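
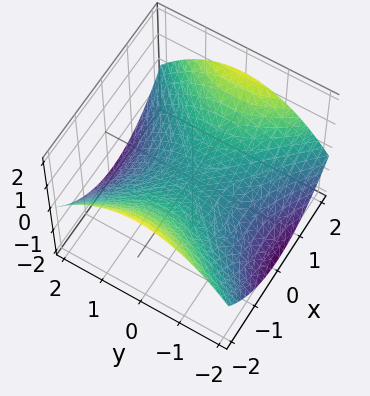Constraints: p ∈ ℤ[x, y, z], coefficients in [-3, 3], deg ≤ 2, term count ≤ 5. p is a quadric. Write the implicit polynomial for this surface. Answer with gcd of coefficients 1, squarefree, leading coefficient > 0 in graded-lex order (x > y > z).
(a) deg p = 2. A hyperbolic paraboloid; a quadric.
(b) Symmetries: it's symmetric under y → −y, forcing even powers of y; mirror symmetry x ↦ −x ⇒ only even powers of x.
(c) Against the integer gridlines: it meets the y-axis at y = 0 (among the integer gridlines); it crosses the z-axis at the gridline z = 0.
(d) Putting this together gives p.

x^2 - y^2 - 3*z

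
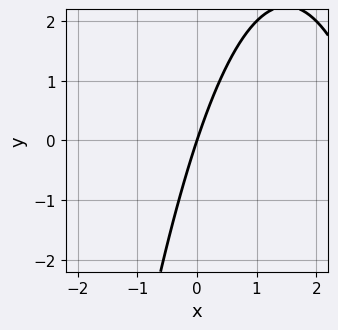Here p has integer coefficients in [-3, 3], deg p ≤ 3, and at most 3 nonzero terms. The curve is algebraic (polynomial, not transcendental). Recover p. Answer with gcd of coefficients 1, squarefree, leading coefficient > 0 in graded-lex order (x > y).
(a) Degree: no degree-1 curve has this shape, so deg p = 2.
(b) Reading off the gridlines: one y-axis crossing is at y = 0; one x-axis crossing is at x = 0.
(c) Together with the visible shape, these determine p as stated.

x^2 - 3*x + y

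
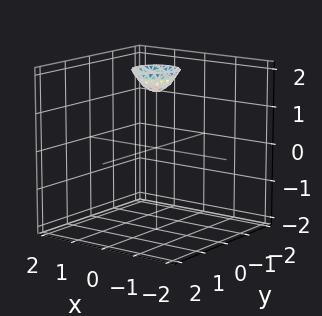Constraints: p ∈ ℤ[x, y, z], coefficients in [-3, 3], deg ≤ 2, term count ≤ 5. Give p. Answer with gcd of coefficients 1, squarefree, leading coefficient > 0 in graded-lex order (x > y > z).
3*x^2 + 3*y^2 - 2*z + 3

(a) deg p = 2.
(b) Symmetries: the surface is invariant under rotation about z: p = q(x² + y², z).
(c) Against the integer gridlines: no x-intercept at any integer in the box; a circular section at z = 2 has radius between 0 and 1; the surface avoids every integer y-axis point in the box.
(d) Solving for integer coefficients yields p as stated.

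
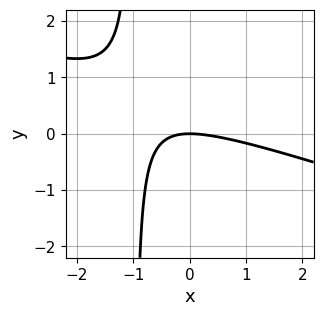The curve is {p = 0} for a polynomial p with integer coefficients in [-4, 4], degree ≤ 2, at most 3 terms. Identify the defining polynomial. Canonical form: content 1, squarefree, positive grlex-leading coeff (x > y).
(a) The degree is 2 — a generic line meets the curve in up to 2 points.
(b) From the visible intercepts: it crosses the x-axis at the gridline x = 0; one y-axis crossing is at y = 0.
(c) The integer polynomial consistent with all of this is the stated p.

x^2 + 3*x*y + 3*y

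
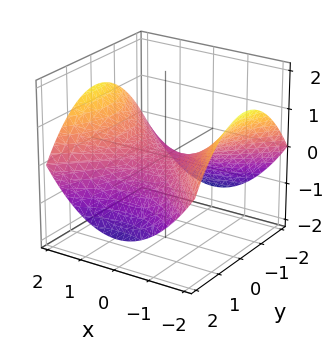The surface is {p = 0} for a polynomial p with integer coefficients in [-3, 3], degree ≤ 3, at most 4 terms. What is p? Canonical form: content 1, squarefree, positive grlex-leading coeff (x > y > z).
First, deg p = 2.
Then, symmetries: mirror symmetry y ↦ −y ⇒ only even powers of y; mirror symmetry x ↦ −x ⇒ only even powers of x.
Next, reading off the gridlines: it meets the y-axis at y = 0 (among the integer gridlines); it meets the x-axis at x = 0 (among the integer gridlines); one z-axis crossing is at z = 0.
Finally, matching integer coefficients to the picture gives p.

x^2 - y^2 - 3*z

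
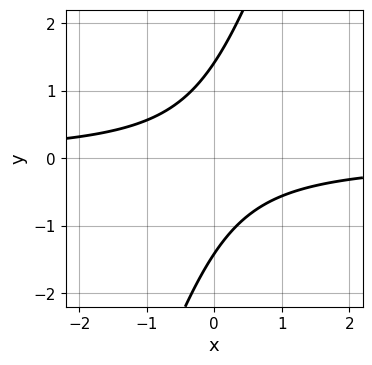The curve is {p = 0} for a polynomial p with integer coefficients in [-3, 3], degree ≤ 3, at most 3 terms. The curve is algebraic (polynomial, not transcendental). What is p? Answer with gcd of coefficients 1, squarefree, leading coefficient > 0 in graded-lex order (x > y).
3*x*y - y^2 + 2

1. The degree is 2 — a generic line meets the curve in up to 2 points.
2. Against the integer gridlines: no x-intercept at any integer in the box.
3. These observations pin down the coefficients.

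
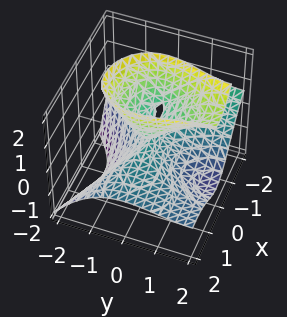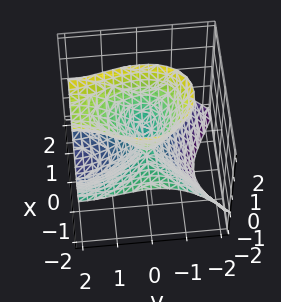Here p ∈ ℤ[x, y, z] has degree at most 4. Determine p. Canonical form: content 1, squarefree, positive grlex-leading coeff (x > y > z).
x^3 + 3*x^2*z - y^3 + 3*y^2 - 2*z^2

The degree is 3 — no degree-2 surface has this shape.
Observable constraints: one x-axis crossing is at x = 0; it meets the z-axis at z = 0 (among the integer gridlines); one y-axis crossing is at y = 0.
Solving for integer coefficients yields p as stated.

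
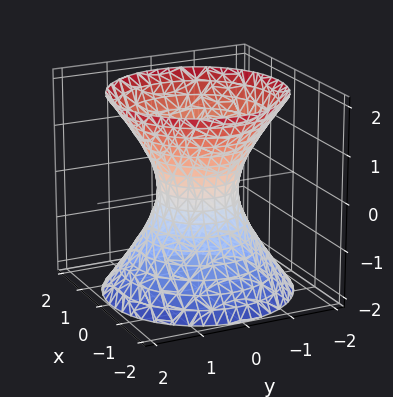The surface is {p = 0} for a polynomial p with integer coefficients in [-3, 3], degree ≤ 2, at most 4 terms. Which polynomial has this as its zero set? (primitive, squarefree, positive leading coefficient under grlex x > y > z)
3*x^2 + 3*y^2 - 2*z^2 - 2

First, degree: an hourglass — one-sheet hyperboloid; a quadric, so deg p = 2.
Then, symmetries: mirror symmetry z ↦ −z ⇒ only even powers of z; the z-axis is an axis of rotation, so x and y enter only as x² + y².
Next, reading off the gridlines: a circular section at z = 2 has radius between 1 and 2; it misses every integer gridline on the z-axis.
Finally, matching integer coefficients to the picture gives p.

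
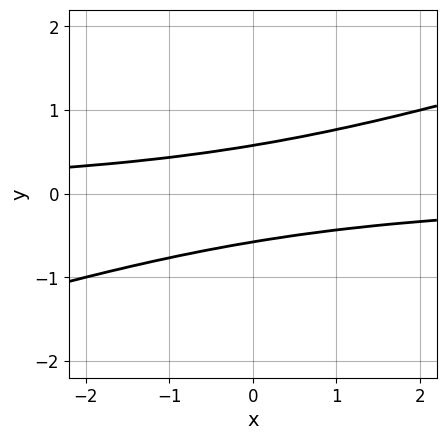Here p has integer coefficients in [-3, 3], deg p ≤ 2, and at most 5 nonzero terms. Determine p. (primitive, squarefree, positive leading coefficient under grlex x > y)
1. deg p = 2.
2. Reading off the gridlines: the curve avoids every integer x-axis point in the box.
3. Fitting integer coefficients to these (and the overall shape) gives p.

x*y - 3*y^2 + 1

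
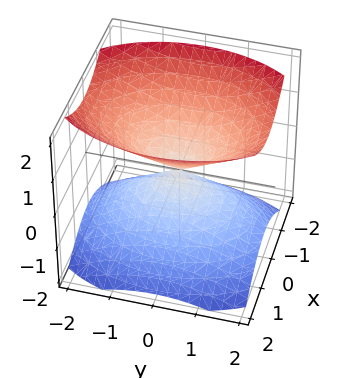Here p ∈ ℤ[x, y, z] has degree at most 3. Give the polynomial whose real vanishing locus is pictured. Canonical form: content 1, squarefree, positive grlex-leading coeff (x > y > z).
First, I count 2 distinct pieces. Treating them together as one polynomial.
Next, deg p = 2. A double cone through the origin; a quadric.
Then, symmetries: the y ↦ −y reflection is a symmetry, so y appears only in even powers; mirror symmetry z ↦ −z ⇒ only even powers of z; the x ↦ −x reflection is a symmetry, so x appears only in even powers.
Next, reading off the gridlines: one x-axis crossing is at x = 0; it crosses the y-axis at the gridline y = 0; it crosses the z-axis at the gridline z = 0.
Finally, these observations pin down the coefficients.

2*x^2 + y^2 - 2*z^2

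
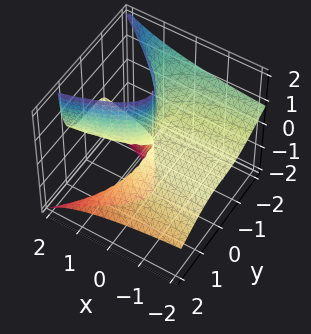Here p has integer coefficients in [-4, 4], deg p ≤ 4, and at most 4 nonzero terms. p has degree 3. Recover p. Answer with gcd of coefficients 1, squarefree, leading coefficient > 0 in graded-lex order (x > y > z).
1. deg p = 3. A generic line meets the surface in up to 3 points.
2. Reading off the gridlines: the visible x-axis segment lies entirely on the surface; the visible z-axis segment lies entirely on the surface.
3. Putting this together gives p.

y^3 + 2*y^2*z - 2*x*z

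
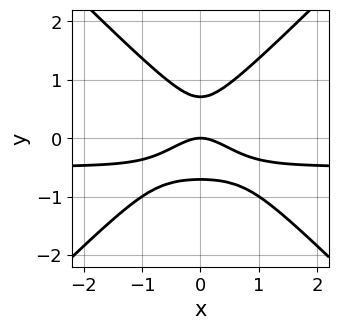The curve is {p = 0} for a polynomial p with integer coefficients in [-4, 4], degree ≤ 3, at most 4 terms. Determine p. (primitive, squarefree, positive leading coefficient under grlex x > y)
2*x^2*y - 2*y^3 + x^2 + y

First, the degree is 3 — a generic line meets the curve in up to 3 points.
Then, symmetries: the x ↦ −x reflection is a symmetry, so x appears only in even powers.
Next, observable constraints: it meets the y-axis at y = 0 (among the integer gridlines); it meets the x-axis at x = 0 (among the integer gridlines).
Finally, these observations pin down the coefficients.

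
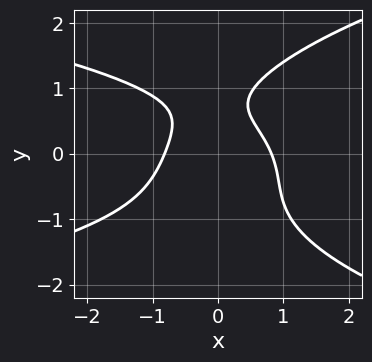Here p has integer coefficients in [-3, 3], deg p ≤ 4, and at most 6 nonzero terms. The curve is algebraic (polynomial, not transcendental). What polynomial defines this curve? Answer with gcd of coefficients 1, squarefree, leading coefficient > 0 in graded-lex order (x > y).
2*y^4 - 2*x*y^2 - 3*x^2 - 2*y + 2

1. The degree is 4 — no degree-3 curve has this shape.
2. Observable constraints: the curve avoids every integer y-axis point in the box.
3. The integer polynomial consistent with all of this is the stated p.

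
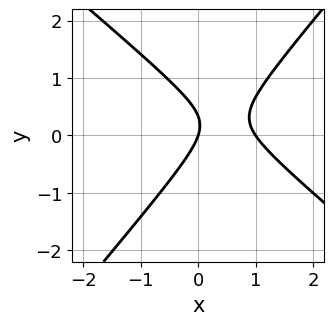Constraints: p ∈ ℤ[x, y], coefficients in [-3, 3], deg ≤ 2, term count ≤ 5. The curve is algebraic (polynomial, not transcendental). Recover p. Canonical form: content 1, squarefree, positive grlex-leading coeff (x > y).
1. Degree: the shape is more complex than any degree-1 curve, so deg p = 2.
2. From the visible intercepts: it meets the y-axis at y = 0 (among the integer gridlines); among the integer gridlines, it crosses the x-axis at x ∈ {0, 1}.
3. Solving for integer coefficients yields p as stated.

3*x^2 + x*y - 3*y^2 - 3*x + y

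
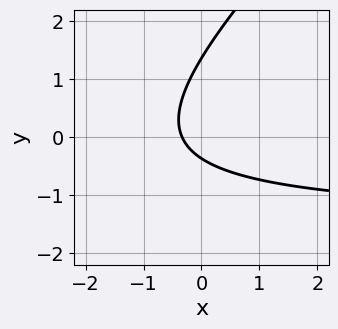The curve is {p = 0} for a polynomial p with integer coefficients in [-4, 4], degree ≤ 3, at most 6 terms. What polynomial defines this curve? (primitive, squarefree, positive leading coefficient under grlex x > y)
2*x*y - 2*y^2 + 3*x + 2*y + 1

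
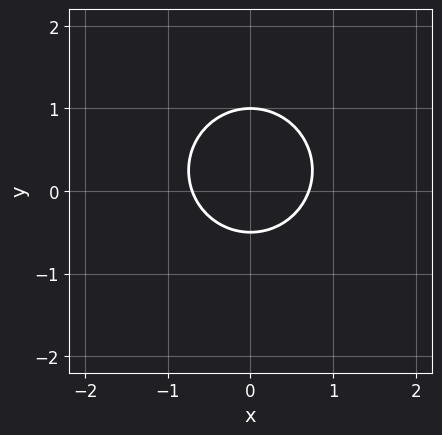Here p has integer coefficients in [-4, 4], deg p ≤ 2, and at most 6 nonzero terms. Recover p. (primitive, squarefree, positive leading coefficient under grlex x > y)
(a) The degree is 2 — no degree-1 curve has this shape.
(b) Symmetries: it's symmetric under x → −x, forcing even powers of x.
(c) Reading off the gridlines: one y-axis crossing is at y = 1.
(d) Together with the visible shape, these determine p as stated.

2*x^2 + 2*y^2 - y - 1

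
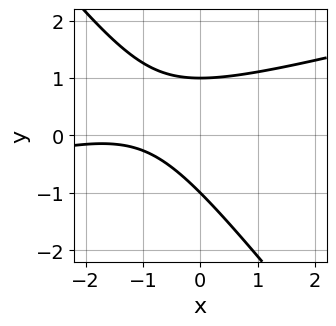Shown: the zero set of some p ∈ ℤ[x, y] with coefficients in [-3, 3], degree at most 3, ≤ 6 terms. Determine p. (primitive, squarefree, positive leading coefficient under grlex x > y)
1. Degree: no degree-1 curve has this shape, so deg p = 2.
2. Checking where it meets the axes: it misses every integer gridline on the x-axis; the y-axis gridline crossings are at y ∈ {-1, 1}.
3. Putting this together gives p.

x^2 - 3*x*y - 3*y^2 + 3*x + 3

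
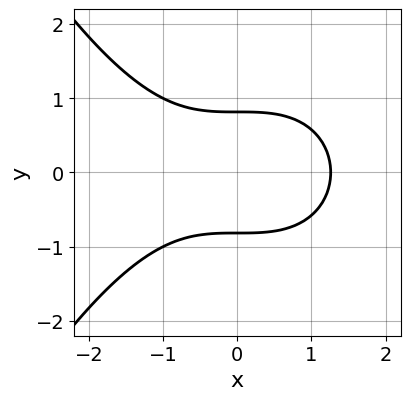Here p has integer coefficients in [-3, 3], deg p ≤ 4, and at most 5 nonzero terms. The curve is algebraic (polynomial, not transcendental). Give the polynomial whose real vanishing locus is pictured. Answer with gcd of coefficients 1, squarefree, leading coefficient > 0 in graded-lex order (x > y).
x^3 + 3*y^2 - 2

1. Degree: a generic line meets the curve in up to 3 points, so deg p = 3.
2. Symmetries: it's symmetric under y → −y, forcing even powers of y.
3. Fitting integer coefficients to these (and the overall shape) gives p.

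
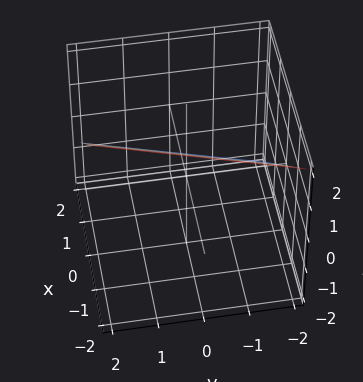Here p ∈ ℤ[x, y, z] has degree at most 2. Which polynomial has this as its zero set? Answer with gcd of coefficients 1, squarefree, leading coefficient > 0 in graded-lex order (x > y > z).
1. Degree: the surface is flat (a plane), so deg p = 1.
2. Observable constraints: one y-axis crossing is at y = -2.
3. Putting this together gives p.

3*x - y + 3*z - 2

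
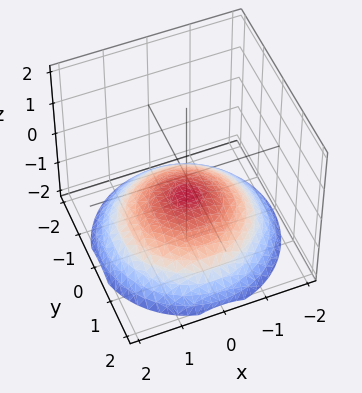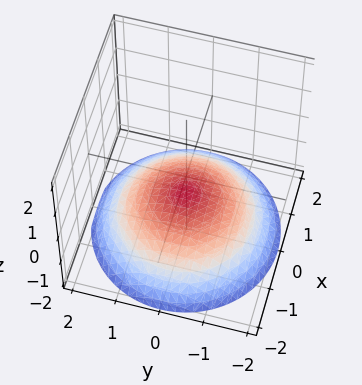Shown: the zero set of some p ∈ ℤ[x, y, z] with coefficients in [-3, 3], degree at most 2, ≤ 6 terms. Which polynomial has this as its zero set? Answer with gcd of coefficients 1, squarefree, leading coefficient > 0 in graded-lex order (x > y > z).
x^2 + y^2 + 3*z + 2

First, degree: a generic line meets the surface in up to 2 points, so deg p = 2.
Then, by symmetry, every cross-section ⟂ z is a circle, so x, y appear only via x² + y².
Next, reading off the gridlines: it misses every integer gridline on the x-axis; the surface avoids every integer y-axis point in the box.
Finally, assembling these constraints gives the stated polynomial.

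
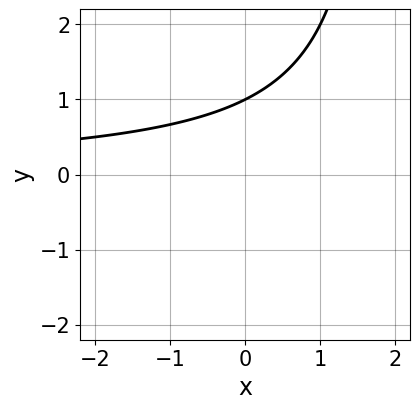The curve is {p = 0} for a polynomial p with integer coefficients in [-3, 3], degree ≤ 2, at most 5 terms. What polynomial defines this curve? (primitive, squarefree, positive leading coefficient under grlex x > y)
x*y - 2*y + 2

First, degree: a generic line meets the curve in up to 2 points, so deg p = 2.
Then, against the integer gridlines: no x-intercept at any integer in the box; one y-axis crossing is at y = 1.
Finally, fitting integer coefficients to these (and the overall shape) gives p.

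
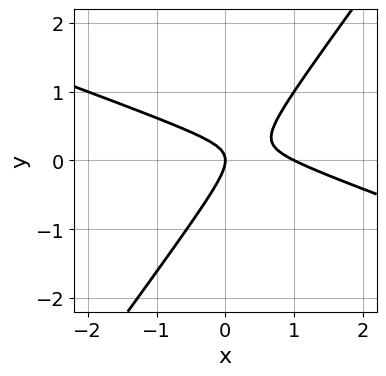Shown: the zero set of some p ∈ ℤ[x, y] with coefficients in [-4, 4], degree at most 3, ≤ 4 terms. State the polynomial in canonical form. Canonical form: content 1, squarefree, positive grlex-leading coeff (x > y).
1. Degree: a generic line meets the curve in up to 2 points, so deg p = 2.
2. From the visible intercepts: the x-axis gridline crossings are at x ∈ {0, 1}; one y-axis crossing is at y = 0.
3. Fitting integer coefficients to these (and the overall shape) gives p.

x^2 + 2*x*y - 2*y^2 - x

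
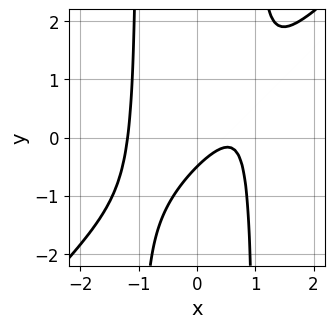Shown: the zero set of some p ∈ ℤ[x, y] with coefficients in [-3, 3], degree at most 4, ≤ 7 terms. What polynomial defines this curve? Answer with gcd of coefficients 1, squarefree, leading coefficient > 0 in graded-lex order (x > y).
First, degree: a generic line meets the curve in up to 3 points, so deg p = 3.
Finally, solving for integer coefficients yields p as stated.

2*x^3 - 2*x^2*y - 2*x + 2*y + 1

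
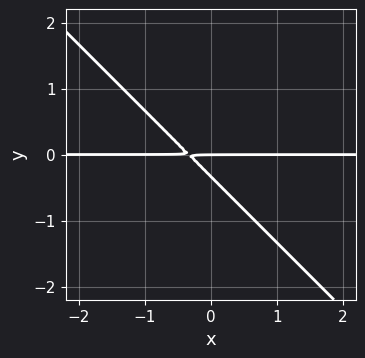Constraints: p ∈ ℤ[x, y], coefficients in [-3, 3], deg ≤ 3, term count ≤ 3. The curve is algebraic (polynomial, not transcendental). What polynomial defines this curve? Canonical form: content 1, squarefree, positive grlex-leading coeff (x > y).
3*x*y + 3*y^2 + y

The degree is 2 — the shape is more complex than any degree-1 curve.
Checking where it meets the axes: it crosses the y-axis at the gridline y = 0; every point of the x-axis in the box is on the curve.
The integer polynomial consistent with all of this is the stated p.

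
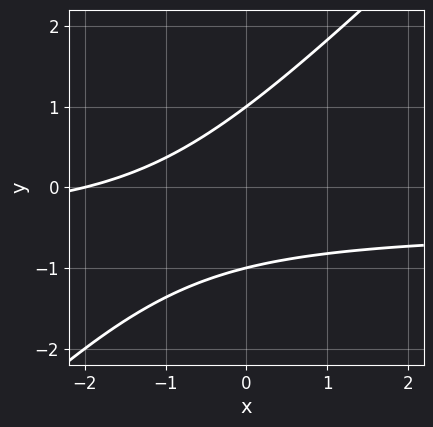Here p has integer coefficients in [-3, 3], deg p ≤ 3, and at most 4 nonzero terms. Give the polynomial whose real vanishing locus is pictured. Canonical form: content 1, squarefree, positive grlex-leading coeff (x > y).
2*x*y - 2*y^2 + x + 2

1. deg p = 2.
2. Reading off the gridlines: among the integer gridlines, it crosses the y-axis at y ∈ {-1, 1}; it crosses the x-axis at the gridline x = -2.
3. Together with the visible shape, these determine p as stated.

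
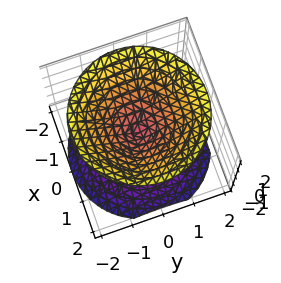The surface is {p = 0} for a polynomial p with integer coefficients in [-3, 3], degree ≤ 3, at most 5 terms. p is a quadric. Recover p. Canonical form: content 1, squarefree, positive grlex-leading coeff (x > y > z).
x^2 + y^2 - z^2

1. There are 2 components. They look like related sheets of one shape, so recover p as a whole.
2. The degree is 2 — a double cone through the origin; a quadric.
3. Symmetry: the z-axis is an axis of rotation, so x and y enter only as x² + y²; it's symmetric under z → −z, forcing even powers of z.
4. Observable constraints: one y-axis crossing is at y = 0; it meets the x-axis at x = 0 (among the integer gridlines).
5. Matching integer coefficients to the picture gives p.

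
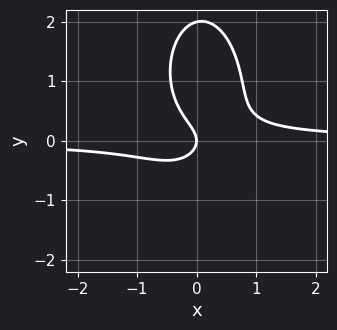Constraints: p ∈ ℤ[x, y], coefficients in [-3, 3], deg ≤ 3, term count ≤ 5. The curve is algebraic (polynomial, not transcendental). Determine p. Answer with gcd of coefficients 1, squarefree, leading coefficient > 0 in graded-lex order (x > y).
(a) Degree: a generic line meets the curve in up to 3 points, so deg p = 3.
(b) Observable constraints: among the integer gridlines, it crosses the y-axis at y ∈ {0, 2}; it meets the x-axis at x = 0 (among the integer gridlines).
(c) Matching integer coefficients to the picture gives p.

3*x^2*y + y^3 - 2*y^2 - x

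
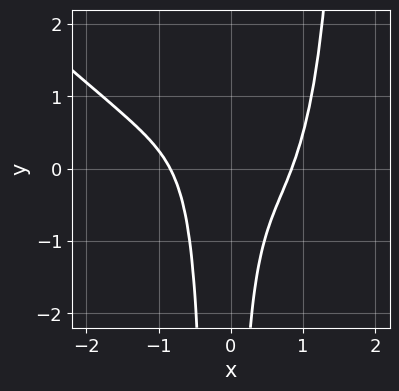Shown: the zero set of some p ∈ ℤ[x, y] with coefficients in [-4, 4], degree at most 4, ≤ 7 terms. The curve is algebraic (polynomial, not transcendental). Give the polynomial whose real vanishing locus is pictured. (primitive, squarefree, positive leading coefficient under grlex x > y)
2*x^4 + 2*x^3*y - 3*x^2*y - x*y - 1

1. Degree: a generic line meets the curve in up to 4 points, so deg p = 4.
2. From the visible intercepts: the curve avoids every integer y-axis point in the box.
3. Assembling these constraints gives the stated polynomial.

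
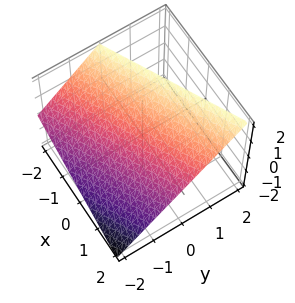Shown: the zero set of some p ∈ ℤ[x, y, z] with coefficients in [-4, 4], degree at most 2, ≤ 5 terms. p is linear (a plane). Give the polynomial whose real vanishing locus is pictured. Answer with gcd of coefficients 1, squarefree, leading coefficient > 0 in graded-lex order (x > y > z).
x - 2*y + 2*z - 2

1. The degree is 1 — the surface is flat (a plane).
2. Against the integer gridlines: it crosses the x-axis at the gridline x = 2; it crosses the z-axis at the gridline z = 1; it crosses the y-axis at the gridline y = -1.
3. Solving for integer coefficients yields p as stated.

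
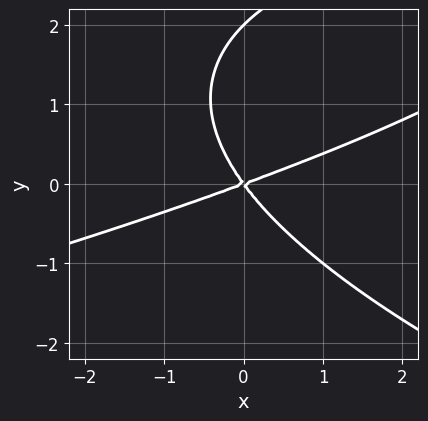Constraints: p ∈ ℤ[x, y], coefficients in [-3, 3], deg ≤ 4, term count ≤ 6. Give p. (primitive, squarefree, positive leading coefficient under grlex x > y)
y^3 + x^2 - 2*x*y - 2*y^2

1. Degree: no degree-2 curve has this shape, so deg p = 3.
2. Against the integer gridlines: among the integer gridlines, it crosses the y-axis at y ∈ {0, 2}; it crosses the x-axis at the gridline x = 0.
3. Matching integer coefficients to the picture gives p.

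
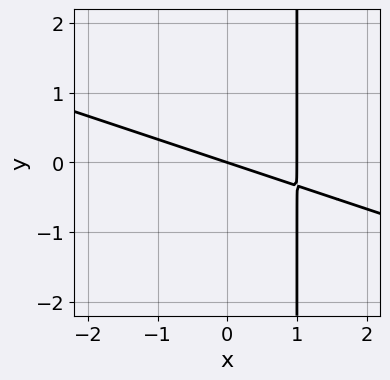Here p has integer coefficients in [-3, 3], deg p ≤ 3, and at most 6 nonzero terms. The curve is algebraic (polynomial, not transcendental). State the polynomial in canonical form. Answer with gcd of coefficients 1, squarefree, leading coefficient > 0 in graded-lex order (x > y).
(a) deg p = 2. The shape is more complex than any degree-1 curve.
(b) From the axis intercepts and sections: the x-axis gridline crossings are at x ∈ {0, 1}; it meets the y-axis at y = 0 (among the integer gridlines).
(c) These observations pin down the coefficients.

x^2 + 3*x*y - x - 3*y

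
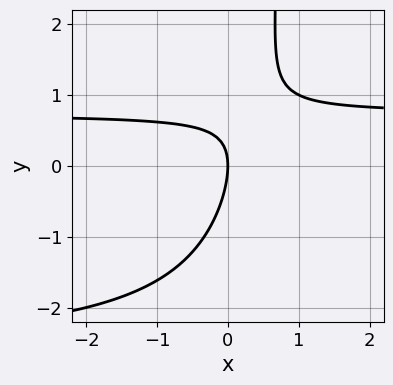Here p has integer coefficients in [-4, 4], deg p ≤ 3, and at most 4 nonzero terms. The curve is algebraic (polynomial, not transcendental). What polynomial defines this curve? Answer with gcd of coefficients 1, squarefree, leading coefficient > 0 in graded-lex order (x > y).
1. Degree: a generic line meets the curve in up to 3 points, so deg p = 3.
2. Observable constraints: it crosses the x-axis at the gridline x = 0; it crosses the y-axis at the gridline y = 0.
3. These observations pin down the coefficients.

x*y^2 + 2*x*y - y^2 - 2*x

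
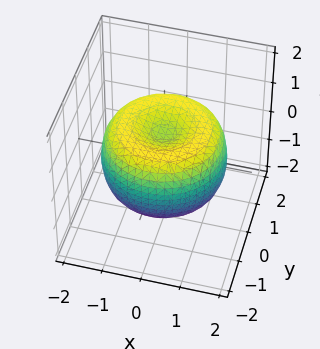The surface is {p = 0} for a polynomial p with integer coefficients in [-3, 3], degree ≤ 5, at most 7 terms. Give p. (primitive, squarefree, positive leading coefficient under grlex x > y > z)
x^4 + 2*x^2*y^2 + y^4 - 2*x^2 - 2*y^2 + 2*z^2 - 1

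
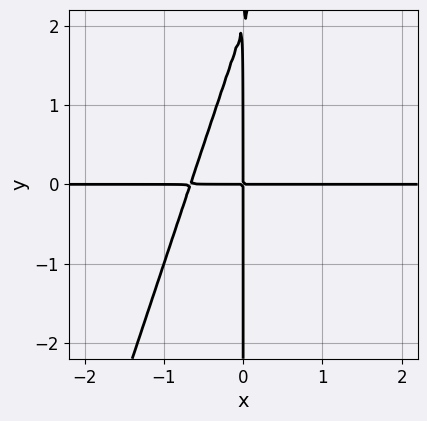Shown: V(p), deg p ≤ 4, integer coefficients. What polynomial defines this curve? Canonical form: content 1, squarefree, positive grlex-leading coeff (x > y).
3*x^2*y - x*y^2 + 2*x*y

1. deg p = 3. The shape is more complex than any degree-2 curve.
2. From the visible intercepts: the visible x-axis segment lies entirely on the curve; every point of the y-axis in the box is on the curve.
3. The integer polynomial consistent with all of this is the stated p.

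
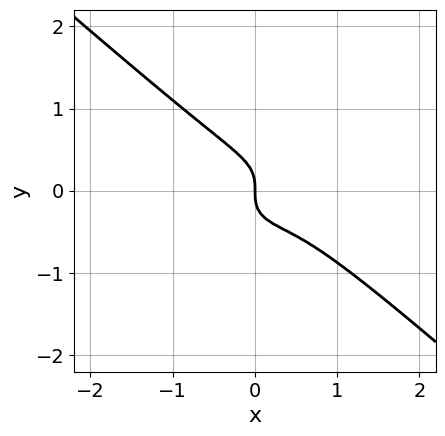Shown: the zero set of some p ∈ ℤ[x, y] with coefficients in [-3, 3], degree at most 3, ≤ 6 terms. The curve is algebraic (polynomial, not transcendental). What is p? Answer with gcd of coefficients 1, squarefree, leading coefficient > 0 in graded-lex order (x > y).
The degree is 3 — a generic line meets the curve in up to 3 points.
Against the integer gridlines: it crosses the y-axis at the gridline y = 0; one x-axis crossing is at x = 0.
Putting this together gives p.

2*x^3 + 3*y^3 - x^2 + x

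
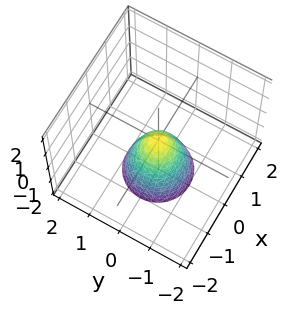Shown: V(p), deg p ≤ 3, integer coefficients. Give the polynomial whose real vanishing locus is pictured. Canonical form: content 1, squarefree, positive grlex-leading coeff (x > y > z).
2*x^2 + 2*y^2 + z

(a) Degree: a paraboloid; a quadric, so deg p = 2.
(b) Symmetries: every cross-section ⟂ z is a circle, so x, y appear only via x² + y².
(c) Checking where it meets the axes: a circular section at z = -2 has radius exactly 1; one z-axis crossing is at z = 0; it crosses the y-axis at the gridline y = 0; one x-axis crossing is at x = 0.
(d) Matching integer coefficients to the picture gives p.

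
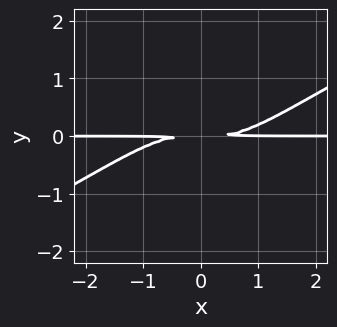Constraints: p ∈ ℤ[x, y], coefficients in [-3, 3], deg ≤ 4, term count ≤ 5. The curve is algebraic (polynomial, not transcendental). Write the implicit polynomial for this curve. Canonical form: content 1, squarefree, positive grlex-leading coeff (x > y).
x^3*y - 2*x^2*y^2 - 3*y^2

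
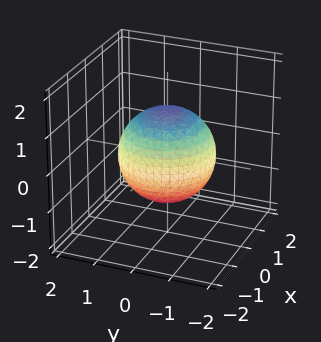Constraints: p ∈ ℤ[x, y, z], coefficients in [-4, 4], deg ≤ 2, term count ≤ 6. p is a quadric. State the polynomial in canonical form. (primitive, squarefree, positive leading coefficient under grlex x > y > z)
1. The degree is 2 — a closed, bounded, convex surface; a quadric.
2. Symmetries: it's symmetric under z → −z, forcing even powers of z; the surface is invariant under rotation about z: p = q(x² + y², z).
3. From the axis intercepts and sections: a circular section at z = 1 has radius between 0 and 1.
4. The integer polynomial consistent with all of this is the stated p.

2*x^2 + 2*y^2 + 2*z^2 - 3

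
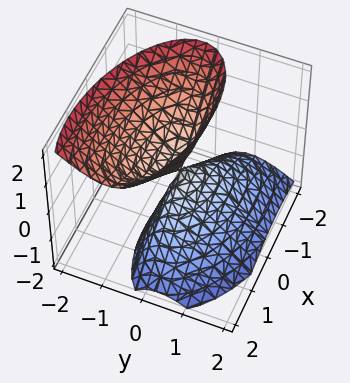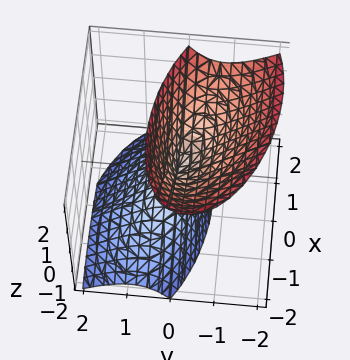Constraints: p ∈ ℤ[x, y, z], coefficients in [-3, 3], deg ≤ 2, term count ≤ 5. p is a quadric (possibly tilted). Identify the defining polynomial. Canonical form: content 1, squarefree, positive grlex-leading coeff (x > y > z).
x^2 + x*y + 3*y^2 + 2*y*z - z^2

First, there are 2 components.
Then, degree: a generic line meets the surface in up to 2 points, so deg p = 2.
Next, observable constraints: it meets the y-axis at y = 0 (among the integer gridlines); it meets the z-axis at z = 0 (among the integer gridlines); it meets the x-axis at x = 0 (among the integer gridlines).
Finally, solving for integer coefficients yields p as stated.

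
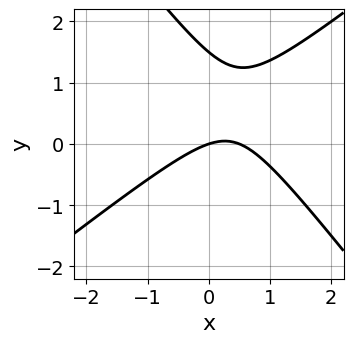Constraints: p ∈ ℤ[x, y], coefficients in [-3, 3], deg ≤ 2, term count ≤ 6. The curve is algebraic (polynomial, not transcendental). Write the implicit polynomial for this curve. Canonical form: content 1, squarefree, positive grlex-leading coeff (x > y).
2*x^2 - x*y - 2*y^2 - x + 3*y

First, degree: a generic line meets the curve in up to 2 points, so deg p = 2.
Then, against the integer gridlines: it meets the x-axis at x = 0 (among the integer gridlines); it meets the y-axis at y = 0 (among the integer gridlines).
Finally, matching integer coefficients to the picture gives p.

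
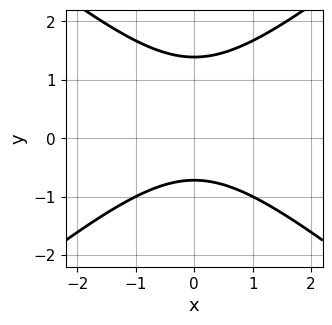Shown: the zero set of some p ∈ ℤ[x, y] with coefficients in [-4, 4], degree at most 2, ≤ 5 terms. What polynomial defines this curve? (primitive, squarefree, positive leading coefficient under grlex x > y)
Degree: a generic line meets the curve in up to 2 points, so deg p = 2.
Symmetries: the x ↦ −x reflection is a symmetry, so x appears only in even powers.
Reading off the gridlines: it misses every integer gridline on the x-axis.
These observations pin down the coefficients.

2*x^2 - 3*y^2 + 2*y + 3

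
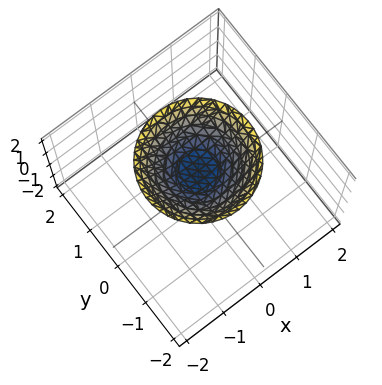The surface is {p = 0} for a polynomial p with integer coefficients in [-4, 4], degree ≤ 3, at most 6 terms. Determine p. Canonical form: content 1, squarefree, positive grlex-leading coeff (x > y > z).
1. deg p = 2. The shape is more complex than any degree-1 surface.
2. By symmetry, the z-axis is an axis of rotation, so x and y enter only as x² + y².
3. From the visible intercepts: the surface avoids every integer y-axis point in the box; it meets the z-axis at z = 1 (among the integer gridlines).
4. Together with the visible shape, these determine p as stated.

2*x^2 + 2*y^2 - 3*z + 3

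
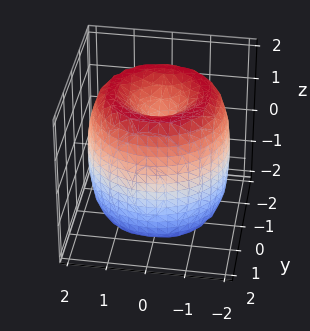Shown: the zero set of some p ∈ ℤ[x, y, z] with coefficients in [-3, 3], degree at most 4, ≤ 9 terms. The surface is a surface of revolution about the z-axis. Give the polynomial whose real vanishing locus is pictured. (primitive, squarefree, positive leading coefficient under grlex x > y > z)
x^4 + 2*x^2*y^2 + y^4 - 3*x^2 - 3*y^2 + z^2 - 1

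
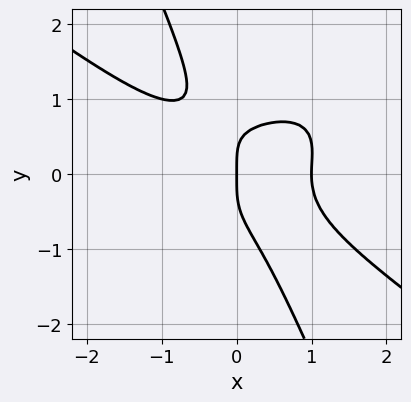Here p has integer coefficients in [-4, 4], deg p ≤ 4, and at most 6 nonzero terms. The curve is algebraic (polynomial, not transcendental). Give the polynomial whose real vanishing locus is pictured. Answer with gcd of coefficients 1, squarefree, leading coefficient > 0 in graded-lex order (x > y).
First, the degree is 4 — the shape is more complex than any degree-3 curve.
Next, observable constraints: among the integer gridlines, it crosses the x-axis at x ∈ {0, 1}; one y-axis crossing is at y = 0.
Finally, together with the visible shape, these determine p as stated.

x^4 - x^2*y^2 + 2*x*y^3 + y^4 - x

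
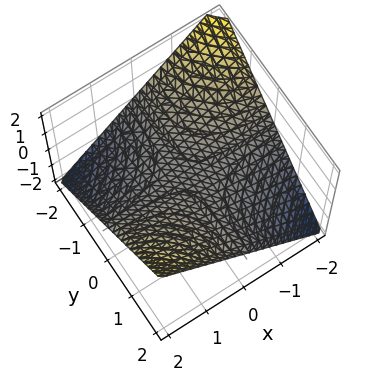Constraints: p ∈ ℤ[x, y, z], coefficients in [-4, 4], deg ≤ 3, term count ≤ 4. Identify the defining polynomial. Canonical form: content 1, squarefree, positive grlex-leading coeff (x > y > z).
x*y - 2*z

First, the degree is 2 — a saddle surface; a quadric.
Then, reading off the gridlines: every point of the x-axis in the box is on the surface; it crosses the z-axis at the gridline z = 0; every point of the y-axis in the box is on the surface.
Finally, solving for integer coefficients yields p as stated.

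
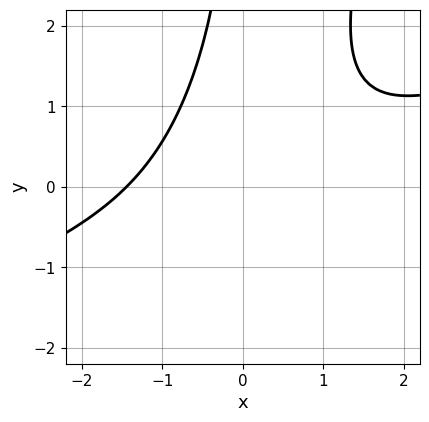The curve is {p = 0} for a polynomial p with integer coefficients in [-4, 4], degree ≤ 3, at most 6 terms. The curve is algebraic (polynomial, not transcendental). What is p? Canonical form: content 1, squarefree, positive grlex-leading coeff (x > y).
x^3 - 3*x^2*y + x*y^2 + 3

(a) deg p = 3. No degree-2 curve has this shape.
(b) Against the integer gridlines: it misses every integer gridline on the y-axis.
(c) Solving for integer coefficients yields p as stated.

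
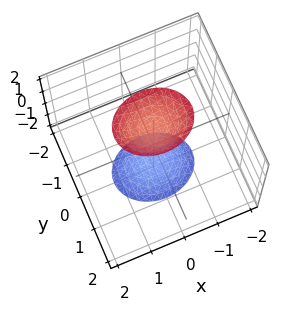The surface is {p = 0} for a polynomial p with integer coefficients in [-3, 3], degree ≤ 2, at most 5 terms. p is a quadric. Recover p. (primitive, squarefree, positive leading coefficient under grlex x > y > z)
2*x^2 + 3*y^2 - z^2 + 2

(a) There are 2 components. Treating them together as one polynomial.
(b) The degree is 2 — two sheets facing apart; a quadric.
(c) Symmetries: mirror symmetry y ↦ −y ⇒ only even powers of y; mirror symmetry x ↦ −x ⇒ only even powers of x; it's symmetric under z → −z, forcing even powers of z.
(d) Against the integer gridlines: it misses every integer gridline on the y-axis; it misses every integer gridline on the x-axis.
(e) Putting this together gives p.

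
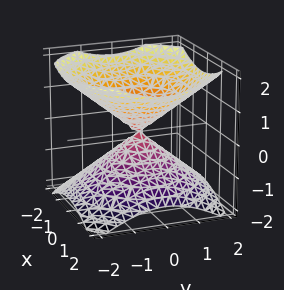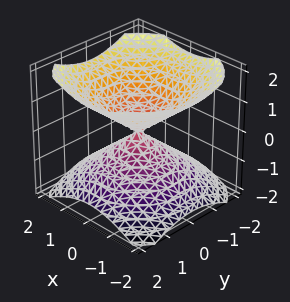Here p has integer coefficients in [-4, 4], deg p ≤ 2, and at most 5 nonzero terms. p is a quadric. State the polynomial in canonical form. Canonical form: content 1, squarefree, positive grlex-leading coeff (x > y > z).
2*x^2 + 2*y^2 - 3*z^2

1. I count 2 distinct pieces. Treating them together as one polynomial.
2. deg p = 2. Two nappes meeting at a single point; a quadric.
3. Symmetries: it's symmetric under z → −z, forcing even powers of z; the surface is invariant under rotation about z: p = q(x² + y², z).
4. Observable constraints: a circular section at z = 1 has radius between 1 and 2; it meets the x-axis at x = 0 (among the integer gridlines); it crosses the y-axis at the gridline y = 0.
5. The integer polynomial consistent with all of this is the stated p.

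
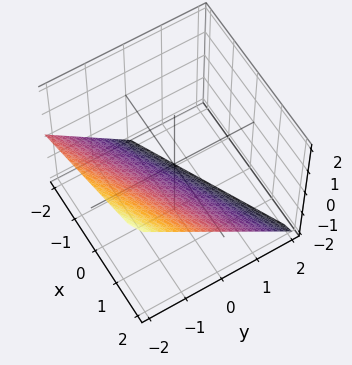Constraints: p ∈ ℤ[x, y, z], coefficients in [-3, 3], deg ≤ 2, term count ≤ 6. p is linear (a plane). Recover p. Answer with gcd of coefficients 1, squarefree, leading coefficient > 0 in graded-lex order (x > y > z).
The degree is 1 — every cross-section is a straight line — this is a plane.
Against the integer gridlines: it meets the x-axis at x = 2 (among the integer gridlines); it meets the y-axis at y = -1 (among the integer gridlines).
Solving for integer coefficients yields p as stated. Check: (0, 0, -1) on the z-axis lies on the surface, and p(0, 0, -1) = 0. ✓

x - 2*y - 2*z - 2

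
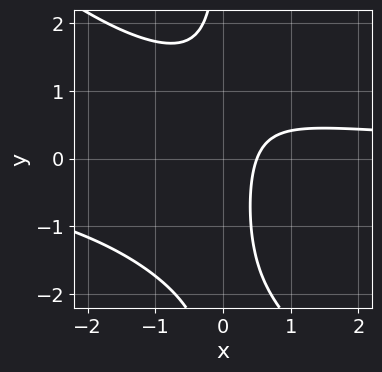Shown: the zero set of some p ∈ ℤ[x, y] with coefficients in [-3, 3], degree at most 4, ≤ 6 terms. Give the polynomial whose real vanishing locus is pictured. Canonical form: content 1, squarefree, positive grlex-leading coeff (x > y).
x^2*y + x*y^2 + x*y - 2*x + 1

deg p = 3. No degree-2 curve has this shape.
Against the integer gridlines: the curve avoids every integer y-axis point in the box.
Putting this together gives p.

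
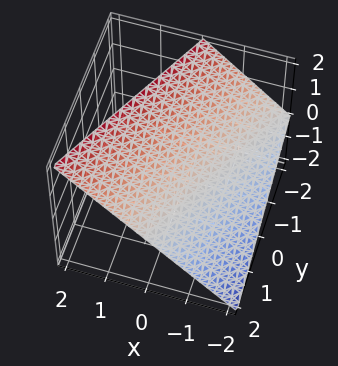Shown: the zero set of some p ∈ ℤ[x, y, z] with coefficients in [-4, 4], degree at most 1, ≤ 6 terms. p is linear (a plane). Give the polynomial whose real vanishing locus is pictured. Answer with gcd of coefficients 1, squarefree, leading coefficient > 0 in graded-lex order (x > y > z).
2*x - y - 2*z + 2

First, degree: every cross-section is a straight line — this is a plane, so deg p = 1.
Then, against the integer gridlines: it crosses the x-axis at the gridline x = -1; it meets the z-axis at z = 1 (among the integer gridlines); it crosses the y-axis at the gridline y = 2.
Finally, fitting integer coefficients to these (and the overall shape) gives p.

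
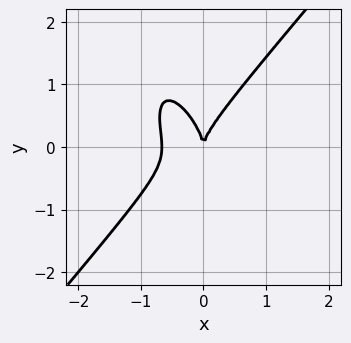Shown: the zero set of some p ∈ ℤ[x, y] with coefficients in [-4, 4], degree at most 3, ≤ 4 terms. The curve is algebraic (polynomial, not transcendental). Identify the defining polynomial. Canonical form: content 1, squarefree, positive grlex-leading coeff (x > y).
(a) The degree is 3 — a generic line meets the curve in up to 3 points.
(b) Checking where it meets the axes: it crosses the x-axis at the gridline x = 0; it crosses the y-axis at the gridline y = 0.
(c) Matching integer coefficients to the picture gives p.

3*x^3 - x*y^2 - y^3 + 2*x^2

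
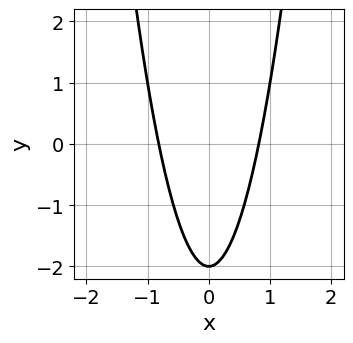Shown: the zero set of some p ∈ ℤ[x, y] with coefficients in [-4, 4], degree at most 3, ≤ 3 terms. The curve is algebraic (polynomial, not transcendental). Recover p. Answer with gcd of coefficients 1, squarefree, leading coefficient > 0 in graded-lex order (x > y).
1. The degree is 2 — a generic line meets the curve in up to 2 points.
2. Symmetries: mirror symmetry x ↦ −x ⇒ only even powers of x.
3. Observable constraints: it crosses the y-axis at the gridline y = -2.
4. Matching integer coefficients to the picture gives p.

3*x^2 - y - 2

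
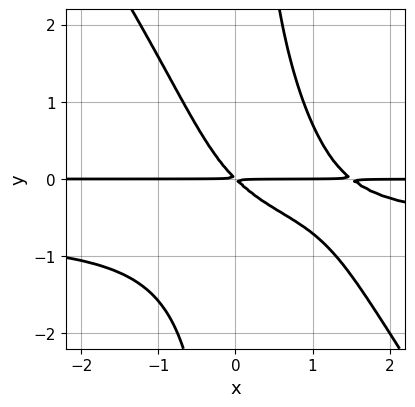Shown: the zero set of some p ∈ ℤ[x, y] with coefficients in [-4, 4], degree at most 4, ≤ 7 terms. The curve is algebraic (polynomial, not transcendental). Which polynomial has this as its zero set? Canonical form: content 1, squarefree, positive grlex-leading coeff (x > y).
1. Degree: no degree-3 curve has this shape, so deg p = 4.
2. Reading off the gridlines: the visible x-axis segment lies entirely on the curve.
3. Together with the visible shape, these determine p as stated.

3*x^2*y^2 + 2*x*y^3 + 2*x^2*y - 3*x*y - 3*y^2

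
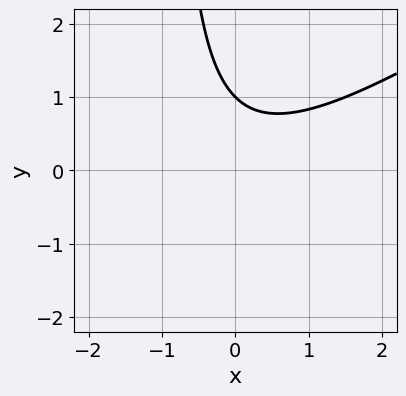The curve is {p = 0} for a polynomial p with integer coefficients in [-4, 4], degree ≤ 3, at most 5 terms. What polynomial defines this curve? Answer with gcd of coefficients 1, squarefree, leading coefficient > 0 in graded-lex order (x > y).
2*x^2 - 3*x*y - 3*y + 3

(a) deg p = 2.
(b) Reading off the gridlines: it misses every integer gridline on the x-axis; one y-axis crossing is at y = 1.
(c) Putting this together gives p.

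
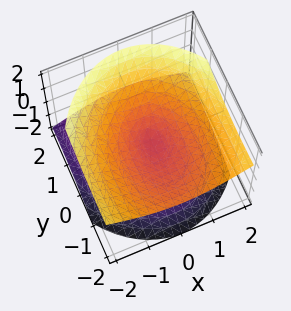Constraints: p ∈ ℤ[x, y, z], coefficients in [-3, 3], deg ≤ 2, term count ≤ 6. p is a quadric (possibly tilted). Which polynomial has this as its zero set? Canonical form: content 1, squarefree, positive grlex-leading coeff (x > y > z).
(a) The picture has 2 separate pieces. Treating them together as one polynomial.
(b) deg p = 2. The shape is more complex than any degree-1 surface.
(c) From the visible intercepts: it meets the z-axis at z = 0 (among the integer gridlines); it crosses the x-axis at the gridline x = 0.
(d) The integer polynomial consistent with all of this is the stated p.

2*x^2 + y^2 + 2*y*z - 3*z^2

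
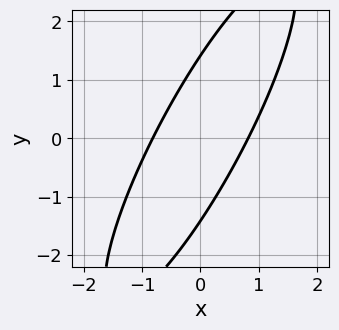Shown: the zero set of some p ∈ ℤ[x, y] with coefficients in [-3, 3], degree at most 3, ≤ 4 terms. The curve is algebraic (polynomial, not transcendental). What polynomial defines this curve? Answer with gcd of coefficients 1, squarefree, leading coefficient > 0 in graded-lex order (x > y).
3*x^2 - 3*x*y + y^2 - 2

1. deg p = 2. The shape is more complex than any degree-1 curve.
2. Putting this together gives p.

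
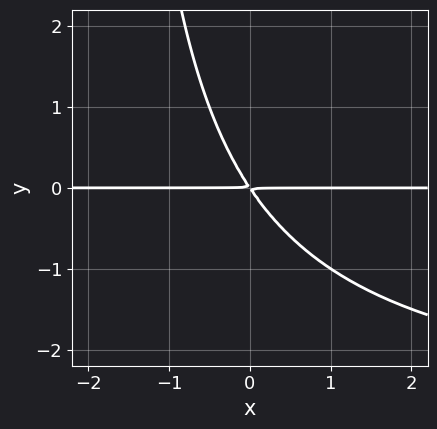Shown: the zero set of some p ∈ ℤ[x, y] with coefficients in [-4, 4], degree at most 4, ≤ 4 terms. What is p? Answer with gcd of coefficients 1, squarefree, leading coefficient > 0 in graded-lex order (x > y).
First, degree: no degree-2 curve has this shape, so deg p = 3.
Then, observable constraints: every point of the x-axis in the box is on the curve.
Finally, matching integer coefficients to the picture gives p.

x*y^2 + 3*x*y + 2*y^2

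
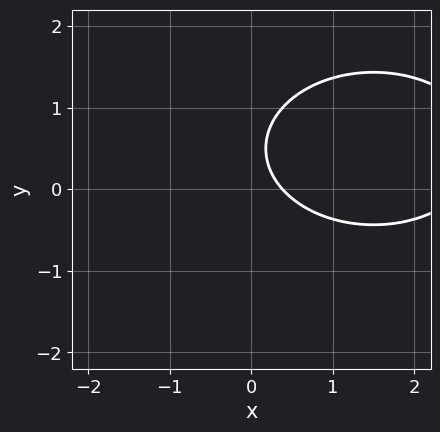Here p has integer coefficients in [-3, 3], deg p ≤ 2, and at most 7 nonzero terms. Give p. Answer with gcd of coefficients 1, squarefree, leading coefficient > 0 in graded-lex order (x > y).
x^2 + 2*y^2 - 3*x - 2*y + 1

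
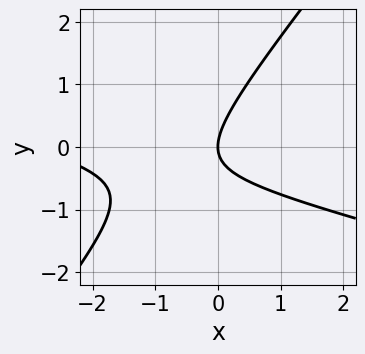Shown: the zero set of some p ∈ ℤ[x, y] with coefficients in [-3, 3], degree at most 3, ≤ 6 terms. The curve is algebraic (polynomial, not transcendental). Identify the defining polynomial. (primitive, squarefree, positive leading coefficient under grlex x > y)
x^2 + 3*x*y - 3*y^2 + 3*x

deg p = 2. A generic line meets the curve in up to 2 points.
From the axis intercepts and sections: it meets the y-axis at y = 0 (among the integer gridlines); it crosses the x-axis at the gridline x = 0.
Assembling these constraints gives the stated polynomial.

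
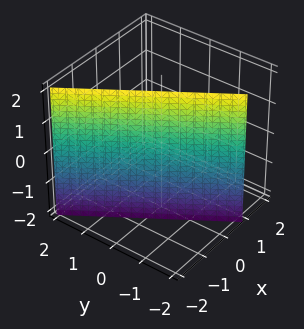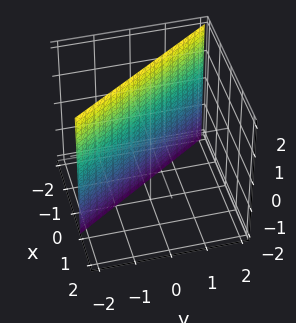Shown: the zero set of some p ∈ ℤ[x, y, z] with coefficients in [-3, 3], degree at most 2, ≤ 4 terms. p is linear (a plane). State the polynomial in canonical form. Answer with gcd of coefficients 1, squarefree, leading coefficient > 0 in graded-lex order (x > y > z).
(a) The degree is 1 — the surface is flat (a plane).
(b) Against the integer gridlines: the surface avoids every integer z-axis point in the box; it meets the y-axis at y = -1 (among the integer gridlines).
(c) Assembling these constraints gives the stated polynomial.

3*x + 2*y + 2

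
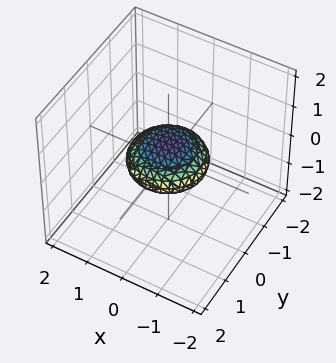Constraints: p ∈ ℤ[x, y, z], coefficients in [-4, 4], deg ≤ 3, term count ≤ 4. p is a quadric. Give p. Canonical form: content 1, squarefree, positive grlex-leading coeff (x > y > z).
x^2 + y^2 + 3*z^2 - 1

First, the degree is 2 — bounded and convex; a quadric.
Next, by symmetry, the surface is invariant under rotation about z: p = q(x² + y², z); mirror symmetry z ↦ −z ⇒ only even powers of z.
Then, checking where it meets the axes: the y-axis gridline crossings are at y ∈ {-1, 1}; among the integer gridlines, it crosses the x-axis at x ∈ {-1, 1}; a circular section at z = 0 has radius exactly 1.
Finally, the integer polynomial consistent with all of this is the stated p.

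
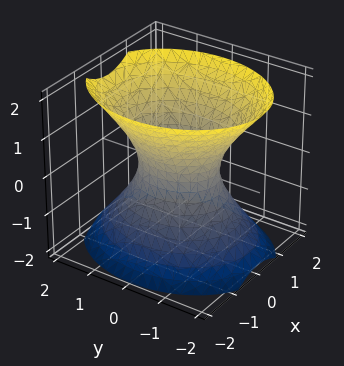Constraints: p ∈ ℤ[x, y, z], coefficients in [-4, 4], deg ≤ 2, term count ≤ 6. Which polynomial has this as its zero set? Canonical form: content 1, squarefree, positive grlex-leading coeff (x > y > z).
3*x^2 + 2*y^2 - 2*z^2 - 2

1. deg p = 2.
2. Symmetries: the z ↦ −z reflection is a symmetry, so z appears only in even powers; it's symmetric under x → −x, forcing even powers of x; the y ↦ −y reflection is a symmetry, so y appears only in even powers.
3. Against the integer gridlines: no z-intercept at any integer in the box; the y-axis gridline crossings are at y ∈ {-1, 1}.
4. Fitting integer coefficients to these (and the overall shape) gives p.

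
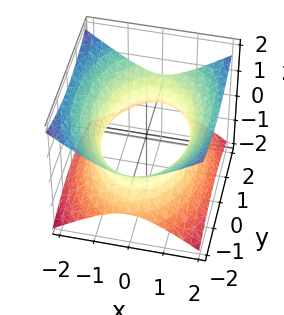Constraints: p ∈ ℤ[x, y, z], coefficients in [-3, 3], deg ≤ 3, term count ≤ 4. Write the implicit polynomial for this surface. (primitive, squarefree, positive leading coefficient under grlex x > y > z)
2*x^2 + y^2 - 3*z^2 - 3

First, degree: one connected sheet with a waist; a quadric, so deg p = 2.
Then, symmetries: it's symmetric under y → −y, forcing even powers of y; mirror symmetry x ↦ −x ⇒ only even powers of x; it's symmetric under z → −z, forcing even powers of z.
Then, checking where it meets the axes: the surface avoids every integer z-axis point in the box.
Finally, together with the visible shape, these determine p as stated.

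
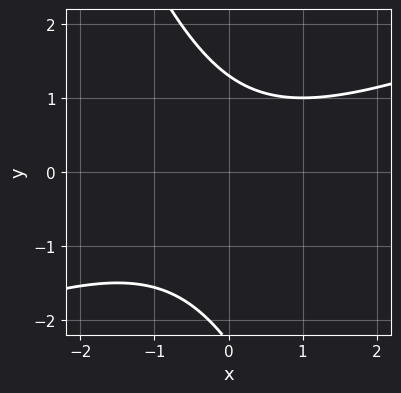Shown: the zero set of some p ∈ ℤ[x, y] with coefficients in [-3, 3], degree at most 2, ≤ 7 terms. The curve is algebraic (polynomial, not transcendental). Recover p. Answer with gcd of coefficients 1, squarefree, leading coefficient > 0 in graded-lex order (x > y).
x^2 - 2*x*y - y^2 - y + 3

First, the degree is 2 — a generic line meets the curve in up to 2 points.
Then, from the axis intercepts and sections: it misses every integer gridline on the x-axis.
Finally, putting this together gives p.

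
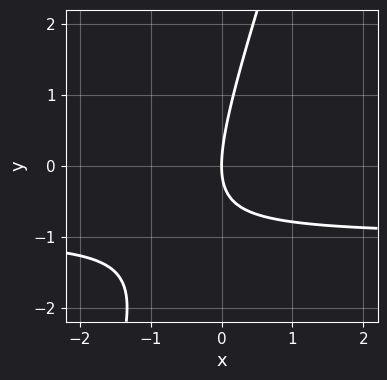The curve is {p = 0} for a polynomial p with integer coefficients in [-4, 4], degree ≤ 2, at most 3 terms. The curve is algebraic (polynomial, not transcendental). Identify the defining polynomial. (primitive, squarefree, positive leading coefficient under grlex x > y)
First, deg p = 2. No degree-1 curve has this shape.
Then, checking where it meets the axes: it crosses the y-axis at the gridline y = 0; it crosses the x-axis at the gridline x = 0.
Finally, together with the visible shape, these determine p as stated.

3*x*y - y^2 + 3*x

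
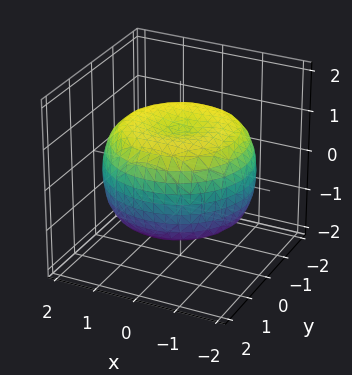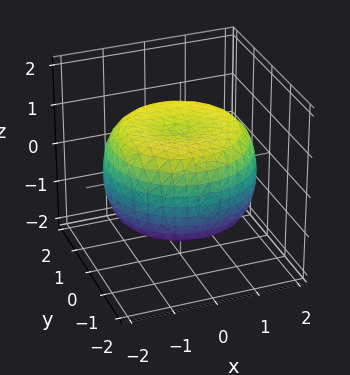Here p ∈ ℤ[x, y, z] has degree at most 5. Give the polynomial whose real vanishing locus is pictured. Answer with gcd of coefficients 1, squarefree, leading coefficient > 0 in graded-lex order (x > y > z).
First, deg p = 4. No degree-3 surface has this shape.
Then, symmetry: every cross-section ⟂ z is a circle, so x, y appear only via x² + y².
Then, reading off the gridlines: a circular section at z = -1 has radius between 1 and 2; among the integer gridlines, it crosses the z-axis at z ∈ {-1, 1}.
Finally, fitting integer coefficients to these (and the overall shape) gives p.

x^4 + 2*x^2*y^2 + y^4 - 2*x^2 - 2*y^2 + 3*z^2 - 3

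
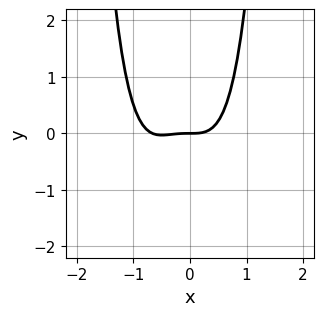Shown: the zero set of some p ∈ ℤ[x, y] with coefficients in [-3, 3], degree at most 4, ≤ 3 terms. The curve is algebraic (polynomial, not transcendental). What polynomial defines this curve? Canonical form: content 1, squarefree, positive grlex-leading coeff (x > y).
3*x^4 + 2*x^3 - 2*y

1. deg p = 4. The shape is more complex than any degree-3 curve.
2. Against the integer gridlines: it crosses the x-axis at the gridline x = 0; it meets the y-axis at y = 0 (among the integer gridlines).
3. These observations pin down the coefficients.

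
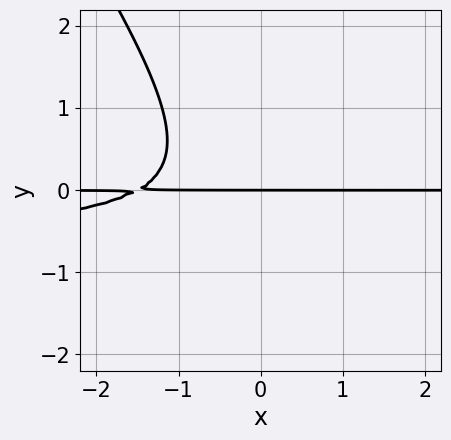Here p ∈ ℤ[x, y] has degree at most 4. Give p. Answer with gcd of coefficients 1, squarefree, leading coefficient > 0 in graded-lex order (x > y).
3*x*y^2 + 2*y^3 + 2*x*y + y^2 + 3*y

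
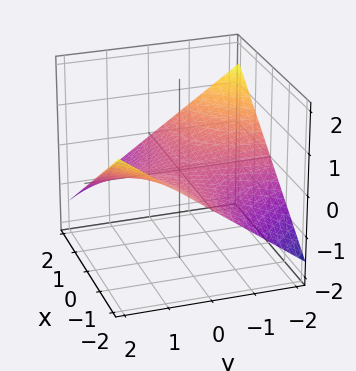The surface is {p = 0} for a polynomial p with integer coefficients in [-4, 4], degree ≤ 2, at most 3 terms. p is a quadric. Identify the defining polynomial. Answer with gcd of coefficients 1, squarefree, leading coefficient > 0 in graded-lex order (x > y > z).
(a) Degree: a hyperbolic paraboloid; a quadric, so deg p = 2.
(b) From the axis intercepts and sections: it crosses the z-axis at the gridline z = 0; every point of the x-axis in the box is on the surface.
(c) Fitting integer coefficients to these (and the overall shape) gives p. Check: (0, 1, 0) on the y-axis lies on the surface, and p(0, 1, 0) = 0. ✓

x*y + 3*z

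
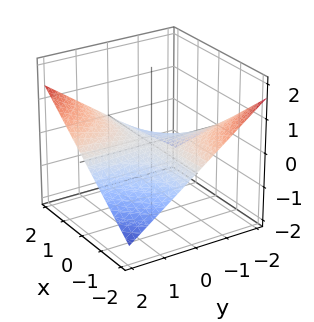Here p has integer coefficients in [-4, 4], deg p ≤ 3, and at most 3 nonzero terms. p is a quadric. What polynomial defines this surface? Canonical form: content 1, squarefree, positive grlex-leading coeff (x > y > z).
(a) The degree is 2 — a hyperbolic paraboloid; a quadric.
(b) Reading off the gridlines: every point of the y-axis in the box is on the surface; it meets the z-axis at z = 0 (among the integer gridlines).
(c) Matching integer coefficients to the picture gives p. Check: (1, 0, 0) on the x-axis lies on the surface, and p(1, 0, 0) = 0. ✓

x*y - 3*z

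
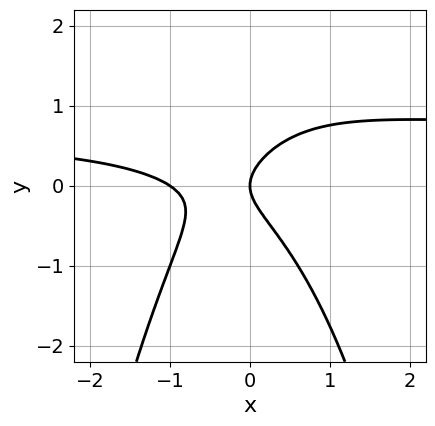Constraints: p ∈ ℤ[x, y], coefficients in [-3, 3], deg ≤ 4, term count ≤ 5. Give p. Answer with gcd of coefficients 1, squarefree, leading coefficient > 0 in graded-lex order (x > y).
3*x^2*y - 2*x^2 + 3*y^2 - 2*x

(a) Degree: a generic line meets the curve in up to 3 points, so deg p = 3.
(b) From the visible intercepts: among the integer gridlines, it crosses the x-axis at x ∈ {-1, 0}; it meets the y-axis at y = 0 (among the integer gridlines).
(c) Together with the visible shape, these determine p as stated.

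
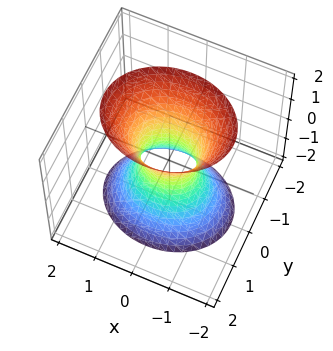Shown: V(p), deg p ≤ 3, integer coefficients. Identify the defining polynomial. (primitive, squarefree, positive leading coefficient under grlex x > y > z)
2*x^2 + 3*y^2 - z^2 - 1

Degree: an hourglass — one-sheet hyperboloid; a quadric, so deg p = 2.
Symmetries: the z ↦ −z reflection is a symmetry, so z appears only in even powers; mirror symmetry x ↦ −x ⇒ only even powers of x; mirror symmetry y ↦ −y ⇒ only even powers of y.
Checking where it meets the axes: the surface avoids every integer z-axis point in the box.
Solving for integer coefficients yields p as stated.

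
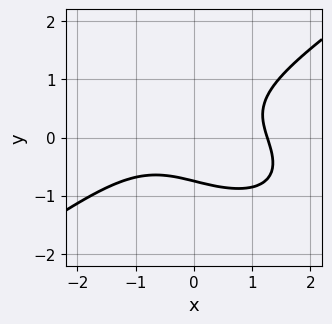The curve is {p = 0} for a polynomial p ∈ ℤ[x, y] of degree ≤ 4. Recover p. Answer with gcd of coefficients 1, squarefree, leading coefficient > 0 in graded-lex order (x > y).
First, degree: a generic line meets the curve in up to 3 points, so deg p = 3.
Finally, putting this together gives p.

x^3 - 3*y^3 + 2*x*y - y - 2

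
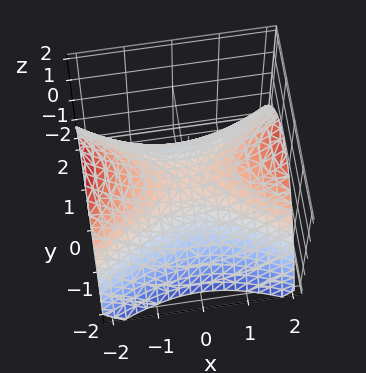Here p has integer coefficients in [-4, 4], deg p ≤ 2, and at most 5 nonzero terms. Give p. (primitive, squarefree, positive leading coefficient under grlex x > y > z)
1. The degree is 2 — a saddle surface; a quadric.
2. Symmetries: mirror symmetry x ↦ −x ⇒ only even powers of x; the y ↦ −y reflection is a symmetry, so y appears only in even powers.
3. From the visible intercepts: it crosses the y-axis at the gridline y = 0; one z-axis crossing is at z = 0; it crosses the x-axis at the gridline x = 0.
4. The integer polynomial consistent with all of this is the stated p.

x^2 - 2*y^2 - 3*z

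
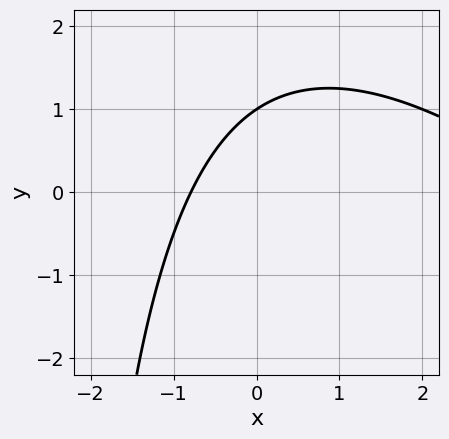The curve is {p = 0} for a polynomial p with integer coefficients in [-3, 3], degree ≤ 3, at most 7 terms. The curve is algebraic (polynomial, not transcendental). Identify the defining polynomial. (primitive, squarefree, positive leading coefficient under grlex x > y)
1. Degree: no degree-1 curve has this shape, so deg p = 2.
2. From the axis intercepts and sections: it meets the y-axis at y = 1 (among the integer gridlines).
3. Fitting integer coefficients to these (and the overall shape) gives p.

x^2 + x*y - 3*x + 3*y - 3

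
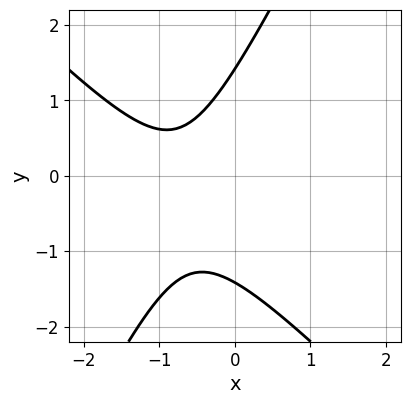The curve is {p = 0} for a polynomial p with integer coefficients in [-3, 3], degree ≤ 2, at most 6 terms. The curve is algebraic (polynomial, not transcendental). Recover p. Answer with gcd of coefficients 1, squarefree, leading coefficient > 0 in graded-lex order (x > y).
2*x^2 + x*y - y^2 + 3*x + 2

First, deg p = 2. The shape is more complex than any degree-1 curve.
Then, checking where it meets the axes: the curve avoids every integer x-axis point in the box.
Finally, these observations pin down the coefficients.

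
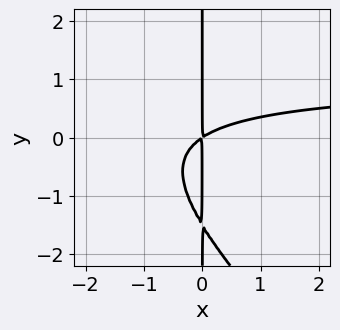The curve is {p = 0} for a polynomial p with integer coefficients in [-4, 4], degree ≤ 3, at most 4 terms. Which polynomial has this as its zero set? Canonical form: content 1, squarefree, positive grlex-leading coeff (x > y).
Degree: the shape is more complex than any degree-2 curve, so deg p = 3.
From the axis intercepts and sections: the visible y-axis segment lies entirely on the curve.
These observations pin down the coefficients.

2*x^2*y + 2*x*y^2 - 2*x^2 + 3*x*y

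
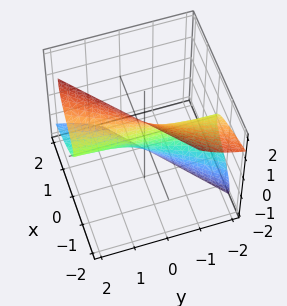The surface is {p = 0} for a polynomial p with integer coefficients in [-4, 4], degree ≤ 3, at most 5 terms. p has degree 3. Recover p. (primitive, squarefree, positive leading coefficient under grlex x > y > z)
deg p = 3. No degree-2 surface has this shape.
Checking where it meets the axes: one z-axis crossing is at z = 0; it crosses the x-axis at the gridline x = 0; every point of the y-axis in the box is on the surface.
Putting this together gives p.

x*z^2 - 2*y*z^2 + z^3 + 3*x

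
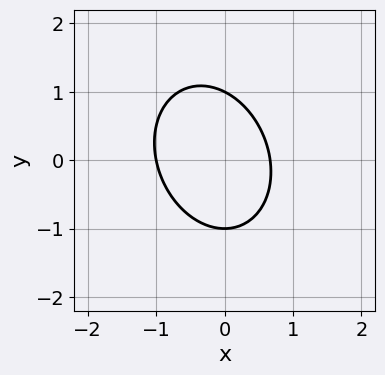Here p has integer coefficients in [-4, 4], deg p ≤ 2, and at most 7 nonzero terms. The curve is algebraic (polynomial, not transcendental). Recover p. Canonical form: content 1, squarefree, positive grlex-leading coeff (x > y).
3*x^2 + x*y + 2*y^2 + x - 2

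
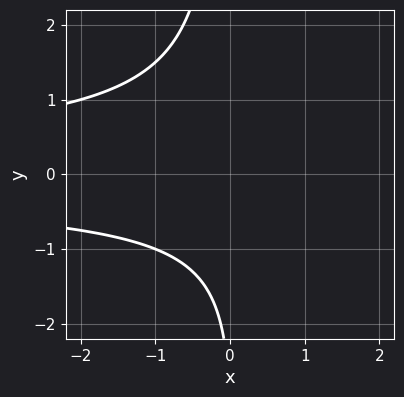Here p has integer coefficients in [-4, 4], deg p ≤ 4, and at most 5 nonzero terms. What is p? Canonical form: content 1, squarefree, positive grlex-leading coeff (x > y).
First, the degree is 3 — the shape is more complex than any degree-2 curve.
Then, checking where it meets the axes: the curve avoids every integer x-axis point in the box; it misses every integer gridline on the y-axis.
Finally, matching integer coefficients to the picture gives p.

2*x*y^2 + y + 3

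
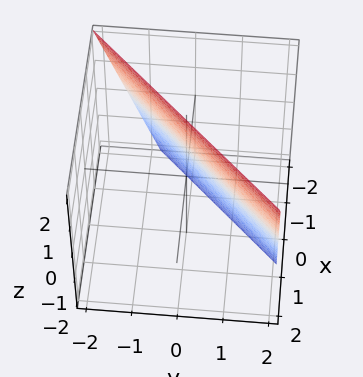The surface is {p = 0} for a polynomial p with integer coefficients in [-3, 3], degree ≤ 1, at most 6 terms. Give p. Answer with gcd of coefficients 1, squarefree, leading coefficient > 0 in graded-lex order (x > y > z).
The degree is 1 — every cross-section is a straight line — this is a plane.
Observable constraints: it crosses the z-axis at the gridline z = 2.
The integer polynomial consistent with all of this is the stated p.

3*x - 3*y - z + 2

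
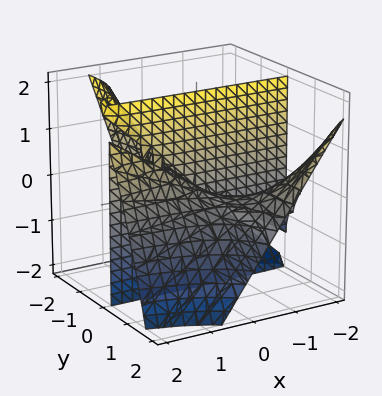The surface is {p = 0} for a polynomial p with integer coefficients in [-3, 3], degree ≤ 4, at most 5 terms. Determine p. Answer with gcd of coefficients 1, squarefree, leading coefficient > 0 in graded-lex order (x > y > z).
3*x*y^2 + y^3 - 2*x*y + 3*y*z

First, the degree is 3 — the shape is more complex than any degree-2 surface.
Next, observable constraints: it meets the y-axis at y = 0 (among the integer gridlines); the visible z-axis segment lies entirely on the surface; the visible x-axis segment lies entirely on the surface.
Finally, fitting integer coefficients to these (and the overall shape) gives p.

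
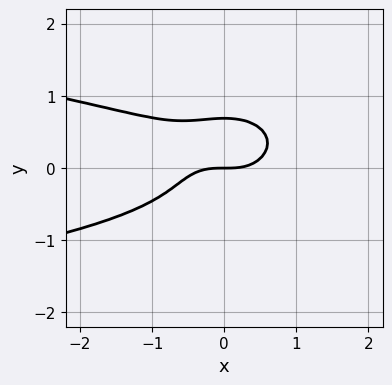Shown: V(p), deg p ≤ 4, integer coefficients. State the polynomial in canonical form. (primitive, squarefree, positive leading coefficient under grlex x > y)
The degree is 4 — a generic line meets the curve in up to 4 points.
From the axis intercepts and sections: it meets the x-axis at x = 0 (among the integer gridlines); it crosses the y-axis at the gridline y = 0.
Solving for integer coefficients yields p as stated.

2*x^2*y^2 + 3*y^4 + x^3 - y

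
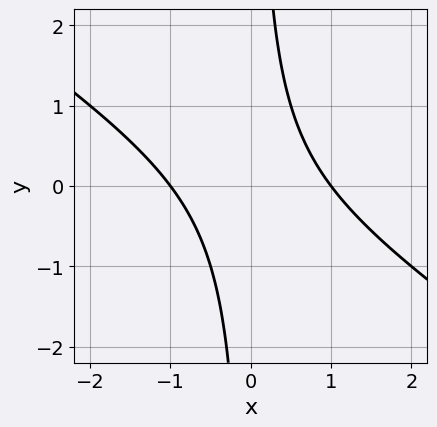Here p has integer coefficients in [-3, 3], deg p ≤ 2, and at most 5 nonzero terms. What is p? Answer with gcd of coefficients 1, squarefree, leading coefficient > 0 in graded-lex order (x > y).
2*x^2 + 3*x*y - 2

(a) The degree is 2 — the shape is more complex than any degree-1 curve.
(b) From the axis intercepts and sections: the curve avoids every integer y-axis point in the box; among the integer gridlines, it crosses the x-axis at x ∈ {-1, 1}.
(c) These observations pin down the coefficients.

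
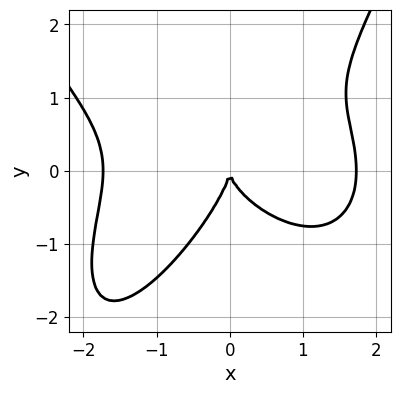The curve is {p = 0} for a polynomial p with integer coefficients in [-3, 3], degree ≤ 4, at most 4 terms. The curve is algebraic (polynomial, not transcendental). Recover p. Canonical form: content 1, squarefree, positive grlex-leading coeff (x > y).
1. Degree: a generic line meets the curve in up to 4 points, so deg p = 4.
2. Observable constraints: one x-axis crossing is at x = 0; it meets the y-axis at y = 0 (among the integer gridlines).
3. Assembling these constraints gives the stated polynomial.

x^4 + 2*x*y^2 - 2*y^3 - 3*x^2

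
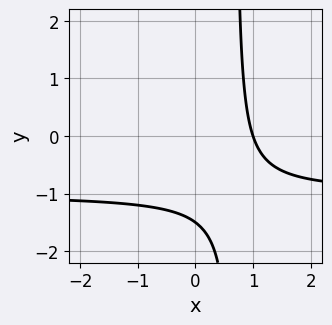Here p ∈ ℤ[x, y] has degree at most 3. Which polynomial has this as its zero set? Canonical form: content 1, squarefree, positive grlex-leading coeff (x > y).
3*x*y + 3*x - 2*y - 3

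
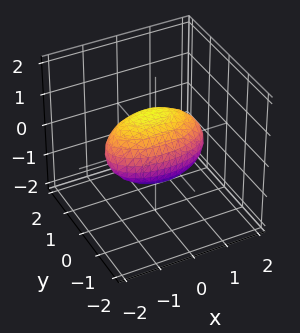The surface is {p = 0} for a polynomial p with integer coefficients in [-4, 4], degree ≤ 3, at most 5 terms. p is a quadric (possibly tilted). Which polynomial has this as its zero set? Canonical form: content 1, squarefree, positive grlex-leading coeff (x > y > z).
1. The degree is 2 — the shape is more complex than any degree-1 surface.
2. Solving for integer coefficients yields p as stated.

x^2 + 3*y^2 - 2*y*z + 3*z^2 - 2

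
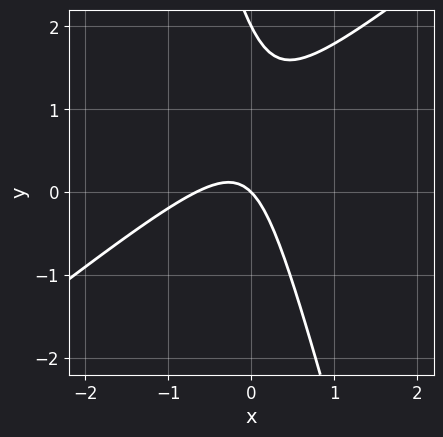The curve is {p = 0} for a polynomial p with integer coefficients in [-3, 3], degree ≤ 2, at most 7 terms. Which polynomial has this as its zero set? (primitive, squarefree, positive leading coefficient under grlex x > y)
1. Degree: a generic line meets the curve in up to 2 points, so deg p = 2.
2. Observable constraints: the y-axis gridline crossings are at y ∈ {0, 2}; it crosses the x-axis at the gridline x = 0.
3. Putting this together gives p.

3*x^2 - 3*x*y - y^2 + 2*x + 2*y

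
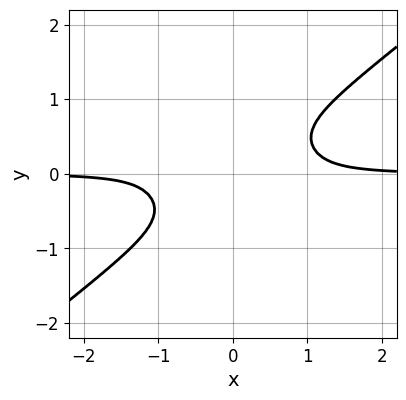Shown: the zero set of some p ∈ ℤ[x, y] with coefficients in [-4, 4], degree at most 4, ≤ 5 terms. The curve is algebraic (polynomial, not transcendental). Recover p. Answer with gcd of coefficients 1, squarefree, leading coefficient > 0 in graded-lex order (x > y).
3*x^3*y - 2*x^2*y^2 - 3*y^4 - 1

First, the degree is 4 — no degree-3 curve has this shape.
Then, reading off the gridlines: it misses every integer gridline on the x-axis; the curve avoids every integer y-axis point in the box.
Finally, matching integer coefficients to the picture gives p.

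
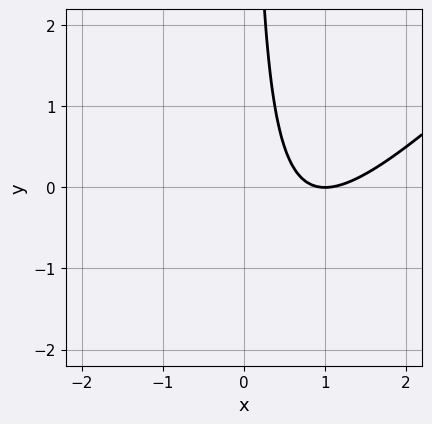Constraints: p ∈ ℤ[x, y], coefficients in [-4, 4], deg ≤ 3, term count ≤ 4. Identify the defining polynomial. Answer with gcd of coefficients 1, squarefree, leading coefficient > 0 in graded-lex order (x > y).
First, degree: the shape is more complex than any degree-1 curve, so deg p = 2.
Then, reading off the gridlines: it crosses the x-axis at the gridline x = 1; no y-intercept at any integer in the box.
Finally, these observations pin down the coefficients.

x^2 - x*y - 2*x + 1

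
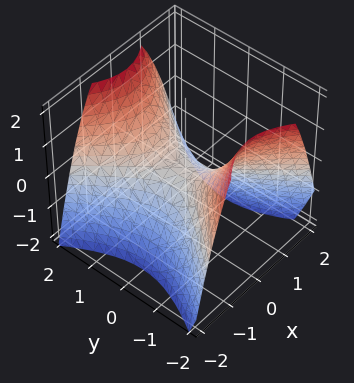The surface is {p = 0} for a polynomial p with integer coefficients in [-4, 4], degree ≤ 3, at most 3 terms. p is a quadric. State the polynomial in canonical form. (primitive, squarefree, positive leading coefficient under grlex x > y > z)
First, deg p = 2.
Then, symmetries: it's symmetric under y → −y, forcing even powers of y; the x ↦ −x reflection is a symmetry, so x appears only in even powers.
Then, reading off the gridlines: one z-axis crossing is at z = 0; it crosses the y-axis at the gridline y = 0.
Finally, together with the visible shape, these determine p as stated.

3*x^2 - 2*y^2 + 3*z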